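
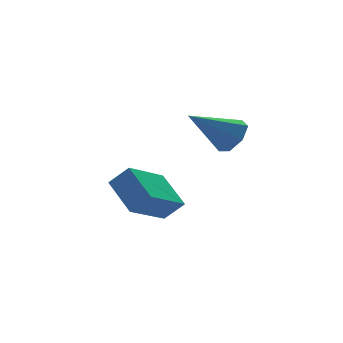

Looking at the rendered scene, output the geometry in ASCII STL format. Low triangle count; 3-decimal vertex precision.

solid 
facet normal -0.820 -0.350 0.453
outer loop
vertex 0.07 2.648 -2.579
vertex -0.493 3.051 -3.287
vertex 0.177 1.281 -3.441
endloop
endfacet
facet normal 0.568 -0.407 0.715
outer loop
vertex 1.793 1.969 -4.333
vertex 0.07 2.648 -2.579
vertex 0.177 1.281 -3.441
endloop
endfacet
facet normal -0.820 -0.350 0.453
outer loop
vertex 0.177 1.281 -3.441
vertex -0.493 3.051 -3.287
vertex -0.386 1.683 -4.149
endloop
endfacet
facet normal 0.066 -0.844 -0.532
outer loop
vertex -0.386 1.683 -4.149
vertex 1.793 1.969 -4.333
vertex 0.177 1.281 -3.441
endloop
endfacet
facet normal -0.065 0.844 0.532
outer loop
vertex 0.07 2.648 -2.579
vertex 1.123 3.739 -4.179
vertex -0.493 3.051 -3.287
endloop
endfacet
facet normal 0.568 -0.406 0.716
outer loop
vertex 1.686 3.337 -3.471
vertex 0.07 2.648 -2.579
vertex 1.793 1.969 -4.333
endloop
endfacet
facet normal -0.066 0.844 0.532
outer loop
vertex 1.686 3.337 -3.471
vertex 1.123 3.739 -4.179
vertex 0.07 2.648 -2.579
endloop
endfacet
facet normal -0.568 0.406 -0.716
outer loop
vertex -0.493 3.051 -3.287
vertex 1.123 3.739 -4.179
vertex -0.386 1.683 -4.149
endloop
endfacet
facet normal 0.066 -0.844 -0.533
outer loop
vertex 1.23 2.372 -5.041
vertex 1.793 1.969 -4.333
vertex -0.386 1.683 -4.149
endloop
endfacet
facet normal -0.568 0.407 -0.715
outer loop
vertex -0.386 1.683 -4.149
vertex 1.123 3.739 -4.179
vertex 1.23 2.372 -5.041
endloop
endfacet
facet normal 0.820 0.350 -0.453
outer loop
vertex 1.23 2.372 -5.041
vertex 1.686 3.337 -3.471
vertex 1.793 1.969 -4.333
endloop
endfacet
facet normal 0.820 0.350 -0.453
outer loop
vertex 1.123 3.739 -4.179
vertex 1.686 3.337 -3.471
vertex 1.23 2.372 -5.041
endloop
endfacet
facet normal 0.801 -0.154 -0.579
outer loop
vertex 2.661 -0.636 -0.098
vertex 2.353 -0.201 -0.64
vertex 2.807 0.006 -0.067
endloop
endfacet
facet normal 0.241 -0.101 0.965
outer loop
vertex 2.661 -0.636 -0.098
vertex 2.807 0.006 -0.067
vertex 0.887 0.081 0.42
endloop
endfacet
facet normal 0.801 -0.153 -0.579
outer loop
vertex 2.807 0.006 -0.067
vertex 2.353 -0.201 -0.64
vertex 2.611 0.493 -0.467
endloop
endfacet
facet normal 0.207 0.669 0.713
outer loop
vertex 2.807 0.006 -0.067
vertex 2.611 0.493 -0.467
vertex 0.887 0.081 0.42
endloop
endfacet
facet normal 0.801 -0.153 -0.579
outer loop
vertex 2.611 0.493 -0.467
vertex 2.353 -0.201 -0.64
vertex 2.221 0.457 -0.997
endloop
endfacet
facet normal -0.194 0.978 0.077
outer loop
vertex 2.611 0.493 -0.467
vertex 2.221 0.457 -0.997
vertex 0.887 0.081 0.42
endloop
endfacet
facet normal 0.800 -0.154 -0.580
outer loop
vertex 2.221 0.457 -0.997
vertex 2.353 -0.201 -0.64
vertex 1.929 -0.074 -1.258
endloop
endfacet
facet normal -0.660 0.591 -0.464
outer loop
vertex 2.221 0.457 -0.997
vertex 1.929 -0.074 -1.258
vertex 0.887 0.081 0.42
endloop
endfacet
facet normal 0.800 -0.153 -0.580
outer loop
vertex 1.929 -0.074 -1.258
vertex 2.353 -0.201 -0.64
vertex 1.957 -0.7 -1.054
endloop
endfacet
facet normal -0.840 -0.202 -0.503
outer loop
vertex 1.929 -0.074 -1.258
vertex 1.957 -0.7 -1.054
vertex 0.887 0.081 0.42
endloop
endfacet
facet normal 0.800 -0.155 -0.579
outer loop
vertex 1.957 -0.7 -1.054
vertex 2.353 -0.201 -0.64
vertex 2.282 -0.951 -0.538
endloop
endfacet
facet normal -0.600 -0.800 -0.011
outer loop
vertex 1.957 -0.7 -1.054
vertex 2.282 -0.951 -0.538
vertex 0.887 0.081 0.42
endloop
endfacet
facet normal 0.801 -0.155 -0.579
outer loop
vertex 2.282 -0.951 -0.538
vertex 2.353 -0.201 -0.64
vertex 2.661 -0.636 -0.098
endloop
endfacet
facet normal -0.118 -0.757 0.643
outer loop
vertex 2.282 -0.951 -0.538
vertex 2.661 -0.636 -0.098
vertex 0.887 0.081 0.42
endloop
endfacet

endsolid


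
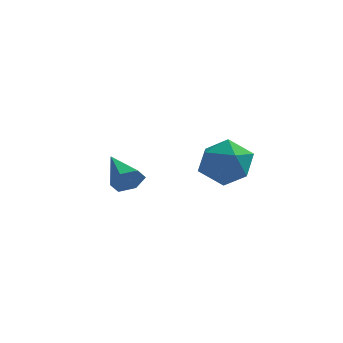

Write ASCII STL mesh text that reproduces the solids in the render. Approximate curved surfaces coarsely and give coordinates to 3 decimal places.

solid 
facet normal -0.423 0.906 -0.028
outer loop
vertex 0.727 1.015 2.336
vertex 0.389 0.885 3.233
vertex 1.258 1.287 3.097
endloop
endfacet
facet normal 0.166 0.886 -0.432
outer loop
vertex 0.727 1.015 2.336
vertex 1.258 1.287 3.097
vertex 1.678 0.843 2.348
endloop
endfacet
facet normal 0.080 0.375 -0.924
outer loop
vertex 0.727 1.015 2.336
vertex 1.678 0.843 2.348
vertex 1.069 0.167 2.021
endloop
endfacet
facet normal -0.562 0.079 -0.823
outer loop
vertex 0.727 1.015 2.336
vertex 1.069 0.167 2.021
vertex 0.271 0.193 2.568
endloop
endfacet
facet normal -0.872 0.408 -0.270
outer loop
vertex 0.727 1.015 2.336
vertex 0.271 0.193 2.568
vertex 0.389 0.885 3.233
endloop
endfacet
facet normal 0.713 0.701 -0.015
outer loop
vertex 1.678 0.843 2.348
vertex 1.258 1.287 3.097
vertex 1.929 0.607 3.252
endloop
endfacet
facet normal -0.239 0.732 0.639
outer loop
vertex 1.258 1.287 3.097
vertex 0.389 0.885 3.233
vertex 1.131 0.633 3.799
endloop
endfacet
facet normal -0.966 -0.074 0.249
outer loop
vertex 0.389 0.885 3.233
vertex 0.271 0.193 2.568
vertex 0.522 -0.043 3.472
endloop
endfacet
facet normal -0.464 -0.605 -0.647
outer loop
vertex 0.271 0.193 2.568
vertex 1.069 0.167 2.021
vertex 0.942 -0.487 2.723
endloop
endfacet
facet normal 0.574 -0.126 -0.809
outer loop
vertex 1.069 0.167 2.021
vertex 1.678 0.843 2.348
vertex 1.811 -0.085 2.587
endloop
endfacet
facet normal 0.562 -0.079 0.823
outer loop
vertex 1.473 -0.215 3.484
vertex 1.929 0.607 3.252
vertex 1.131 0.633 3.799
endloop
endfacet
facet normal -0.080 -0.375 0.924
outer loop
vertex 1.473 -0.215 3.484
vertex 1.131 0.633 3.799
vertex 0.522 -0.043 3.472
endloop
endfacet
facet normal -0.166 -0.886 0.432
outer loop
vertex 1.473 -0.215 3.484
vertex 0.522 -0.043 3.472
vertex 0.942 -0.487 2.723
endloop
endfacet
facet normal 0.423 -0.906 0.028
outer loop
vertex 1.473 -0.215 3.484
vertex 0.942 -0.487 2.723
vertex 1.811 -0.085 2.587
endloop
endfacet
facet normal 0.872 -0.408 0.270
outer loop
vertex 1.473 -0.215 3.484
vertex 1.811 -0.085 2.587
vertex 1.929 0.607 3.252
endloop
endfacet
facet normal 0.464 0.605 0.647
outer loop
vertex 1.131 0.633 3.799
vertex 1.929 0.607 3.252
vertex 1.258 1.287 3.097
endloop
endfacet
facet normal -0.574 0.126 0.809
outer loop
vertex 0.522 -0.043 3.472
vertex 1.131 0.633 3.799
vertex 0.389 0.885 3.233
endloop
endfacet
facet normal -0.713 -0.701 0.015
outer loop
vertex 0.942 -0.487 2.723
vertex 0.522 -0.043 3.472
vertex 0.271 0.193 2.568
endloop
endfacet
facet normal 0.239 -0.732 -0.639
outer loop
vertex 1.811 -0.085 2.587
vertex 0.942 -0.487 2.723
vertex 1.069 0.167 2.021
endloop
endfacet
facet normal 0.966 0.074 -0.249
outer loop
vertex 1.929 0.607 3.252
vertex 1.811 -0.085 2.587
vertex 1.678 0.843 2.348
endloop
endfacet
facet normal 0.536 -0.746 -0.395
outer loop
vertex -2.236 3.374 1.031
vertex -2.572 3.414 0.5
vertex -2.047 3.756 0.567
endloop
endfacet
facet normal 0.561 0.513 0.650
outer loop
vertex -2.236 3.374 1.031
vertex -2.047 3.756 0.567
vertex -3.388 4.546 1.1
endloop
endfacet
facet normal 0.536 -0.746 -0.395
outer loop
vertex -2.047 3.756 0.567
vertex -2.572 3.414 0.5
vertex -2.383 3.796 0.036
endloop
endfacet
facet normal 0.434 0.877 -0.208
outer loop
vertex -2.047 3.756 0.567
vertex -2.383 3.796 0.036
vertex -3.388 4.546 1.1
endloop
endfacet
facet normal 0.538 -0.745 -0.394
outer loop
vertex -2.383 3.796 0.036
vertex -2.572 3.414 0.5
vertex -2.908 3.453 -0.032
endloop
endfacet
facet normal -0.308 0.616 -0.725
outer loop
vertex -2.383 3.796 0.036
vertex -2.908 3.453 -0.032
vertex -3.388 4.546 1.1
endloop
endfacet
facet normal 0.539 -0.744 -0.395
outer loop
vertex -2.908 3.453 -0.032
vertex -2.572 3.414 0.5
vertex -3.096 3.071 0.432
endloop
endfacet
facet normal -0.924 -0.010 -0.382
outer loop
vertex -2.908 3.453 -0.032
vertex -3.096 3.071 0.432
vertex -3.388 4.546 1.1
endloop
endfacet
facet normal 0.539 -0.744 -0.395
outer loop
vertex -3.096 3.071 0.432
vertex -2.572 3.414 0.5
vertex -2.76 3.032 0.964
endloop
endfacet
facet normal -0.797 -0.373 0.476
outer loop
vertex -3.096 3.071 0.432
vertex -2.76 3.032 0.964
vertex -3.388 4.546 1.1
endloop
endfacet
facet normal 0.537 -0.745 -0.396
outer loop
vertex -2.76 3.032 0.964
vertex -2.572 3.414 0.5
vertex -2.236 3.374 1.031
endloop
endfacet
facet normal -0.054 -0.112 0.992
outer loop
vertex -2.76 3.032 0.964
vertex -2.236 3.374 1.031
vertex -3.388 4.546 1.1
endloop
endfacet

endsolid


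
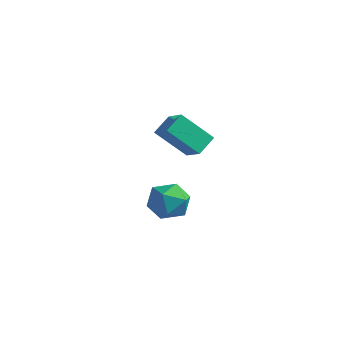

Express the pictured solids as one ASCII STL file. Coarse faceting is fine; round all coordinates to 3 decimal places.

solid 
facet normal -0.553 -0.453 0.700
outer loop
vertex 3.182 -3.341 3.432
vertex 3.152 -2.29 4.089
vertex 2.041 -2.964 2.775
endloop
endfacet
facet normal 0.025 -0.848 -0.530
outer loop
vertex 3.228 -1.99 1.271
vertex 3.182 -3.341 3.432
vertex 2.041 -2.964 2.775
endloop
endfacet
facet normal -0.552 -0.454 0.700
outer loop
vertex 2.041 -2.964 2.775
vertex 3.152 -2.29 4.089
vertex 2.01 -1.913 3.432
endloop
endfacet
facet normal -0.833 0.275 -0.479
outer loop
vertex 2.01 -1.913 3.432
vertex 3.228 -1.99 1.271
vertex 2.041 -2.964 2.775
endloop
endfacet
facet normal 0.833 -0.276 0.479
outer loop
vertex 3.182 -3.341 3.432
vertex 4.339 -1.316 2.585
vertex 3.152 -2.29 4.089
endloop
endfacet
facet normal 0.025 -0.848 -0.530
outer loop
vertex 4.37 -2.367 1.928
vertex 3.182 -3.341 3.432
vertex 3.228 -1.99 1.271
endloop
endfacet
facet normal 0.833 -0.275 0.480
outer loop
vertex 4.37 -2.367 1.928
vertex 4.339 -1.316 2.585
vertex 3.182 -3.341 3.432
endloop
endfacet
facet normal -0.025 0.848 0.530
outer loop
vertex 3.152 -2.29 4.089
vertex 4.339 -1.316 2.585
vertex 2.01 -1.913 3.432
endloop
endfacet
facet normal -0.833 0.276 -0.479
outer loop
vertex 3.198 -0.939 1.928
vertex 3.228 -1.99 1.271
vertex 2.01 -1.913 3.432
endloop
endfacet
facet normal -0.025 0.848 0.530
outer loop
vertex 2.01 -1.913 3.432
vertex 4.339 -1.316 2.585
vertex 3.198 -0.939 1.928
endloop
endfacet
facet normal 0.552 0.453 -0.700
outer loop
vertex 3.198 -0.939 1.928
vertex 4.37 -2.367 1.928
vertex 3.228 -1.99 1.271
endloop
endfacet
facet normal 0.553 0.453 -0.699
outer loop
vertex 4.339 -1.316 2.585
vertex 4.37 -2.367 1.928
vertex 3.198 -0.939 1.928
endloop
endfacet
facet normal -0.194 0.958 -0.210
outer loop
vertex 1.138 -0.536 -3.761
vertex 0.661 -0.386 -2.637
vertex 1.86 -0.185 -2.829
endloop
endfacet
facet normal 0.380 0.730 -0.569
outer loop
vertex 1.138 -0.536 -3.761
vertex 1.86 -0.185 -2.829
vertex 2.261 -1.023 -3.636
endloop
endfacet
facet normal 0.183 0.172 -0.968
outer loop
vertex 1.138 -0.536 -3.761
vertex 2.261 -1.023 -3.636
vertex 1.31 -1.74 -3.943
endloop
endfacet
facet normal -0.513 0.056 -0.857
outer loop
vertex 1.138 -0.536 -3.761
vertex 1.31 -1.74 -3.943
vertex 0.322 -1.347 -3.326
endloop
endfacet
facet normal -0.745 0.542 -0.389
outer loop
vertex 1.138 -0.536 -3.761
vertex 0.322 -1.347 -3.326
vertex 0.661 -0.386 -2.637
endloop
endfacet
facet normal 0.860 0.501 -0.093
outer loop
vertex 2.261 -1.023 -3.636
vertex 1.86 -0.185 -2.829
vertex 2.478 -1.173 -2.434
endloop
endfacet
facet normal -0.068 0.871 0.487
outer loop
vertex 1.86 -0.185 -2.829
vertex 0.661 -0.386 -2.637
vertex 1.49 -0.78 -1.817
endloop
endfacet
facet normal -0.960 0.197 0.198
outer loop
vertex 0.661 -0.386 -2.637
vertex 0.322 -1.347 -3.326
vertex 0.539 -1.497 -2.124
endloop
endfacet
facet normal -0.584 -0.589 -0.559
outer loop
vertex 0.322 -1.347 -3.326
vertex 1.31 -1.74 -3.943
vertex 0.94 -2.335 -2.931
endloop
endfacet
facet normal 0.541 -0.401 -0.739
outer loop
vertex 1.31 -1.74 -3.943
vertex 2.261 -1.023 -3.636
vertex 2.139 -2.134 -3.123
endloop
endfacet
facet normal 0.513 -0.056 0.857
outer loop
vertex 1.662 -1.984 -1.999
vertex 2.478 -1.173 -2.434
vertex 1.49 -0.78 -1.817
endloop
endfacet
facet normal -0.183 -0.172 0.968
outer loop
vertex 1.662 -1.984 -1.999
vertex 1.49 -0.78 -1.817
vertex 0.539 -1.497 -2.124
endloop
endfacet
facet normal -0.380 -0.730 0.569
outer loop
vertex 1.662 -1.984 -1.999
vertex 0.539 -1.497 -2.124
vertex 0.94 -2.335 -2.931
endloop
endfacet
facet normal 0.194 -0.958 0.210
outer loop
vertex 1.662 -1.984 -1.999
vertex 0.94 -2.335 -2.931
vertex 2.139 -2.134 -3.123
endloop
endfacet
facet normal 0.745 -0.542 0.389
outer loop
vertex 1.662 -1.984 -1.999
vertex 2.139 -2.134 -3.123
vertex 2.478 -1.173 -2.434
endloop
endfacet
facet normal 0.584 0.589 0.559
outer loop
vertex 1.49 -0.78 -1.817
vertex 2.478 -1.173 -2.434
vertex 1.86 -0.185 -2.829
endloop
endfacet
facet normal -0.541 0.401 0.739
outer loop
vertex 0.539 -1.497 -2.124
vertex 1.49 -0.78 -1.817
vertex 0.661 -0.386 -2.637
endloop
endfacet
facet normal -0.860 -0.501 0.093
outer loop
vertex 0.94 -2.335 -2.931
vertex 0.539 -1.497 -2.124
vertex 0.322 -1.347 -3.326
endloop
endfacet
facet normal 0.068 -0.871 -0.487
outer loop
vertex 2.139 -2.134 -3.123
vertex 0.94 -2.335 -2.931
vertex 1.31 -1.74 -3.943
endloop
endfacet
facet normal 0.960 -0.197 -0.198
outer loop
vertex 2.478 -1.173 -2.434
vertex 2.139 -2.134 -3.123
vertex 2.261 -1.023 -3.636
endloop
endfacet

endsolid


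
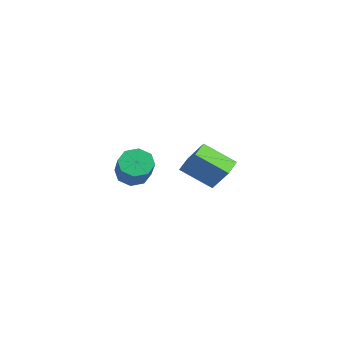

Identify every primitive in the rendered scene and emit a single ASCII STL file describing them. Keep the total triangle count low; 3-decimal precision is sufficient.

solid 
facet normal -0.775 0.209 -0.596
outer loop
vertex 2.147 -1.72 -0.175
vertex 1.833 -1.513 0.306
vertex 2.213 -1.264 -0.101
endloop
endfacet
facet normal 0.616 0.038 -0.787
outer loop
vertex 2.147 -1.72 -0.175
vertex 2.213 -1.264 -0.101
vertex 3.301 -2.033 0.714
endloop
endfacet
facet normal 0.616 0.037 -0.787
outer loop
vertex 3.301 -2.033 0.714
vertex 2.213 -1.264 -0.101
vertex 3.368 -1.577 0.788
endloop
endfacet
facet normal 0.774 -0.211 0.597
outer loop
vertex 3.301 -2.033 0.714
vertex 3.368 -1.577 0.788
vertex 2.987 -1.827 1.194
endloop
endfacet
facet normal -0.775 0.211 -0.595
outer loop
vertex 2.213 -1.264 -0.101
vertex 1.833 -1.513 0.306
vertex 2.057 -0.954 0.212
endloop
endfacet
facet normal 0.536 0.718 -0.444
outer loop
vertex 2.213 -1.264 -0.101
vertex 2.057 -0.954 0.212
vertex 3.368 -1.577 0.788
endloop
endfacet
facet normal 0.536 0.718 -0.444
outer loop
vertex 3.368 -1.577 0.788
vertex 2.057 -0.954 0.212
vertex 3.211 -1.267 1.1
endloop
endfacet
facet normal 0.774 -0.209 0.598
outer loop
vertex 3.368 -1.577 0.788
vertex 3.211 -1.267 1.1
vertex 2.987 -1.827 1.194
endloop
endfacet
facet normal -0.774 0.210 -0.597
outer loop
vertex 2.057 -0.954 0.212
vertex 1.833 -1.513 0.306
vertex 1.769 -0.972 0.579
endloop
endfacet
facet normal 0.142 0.977 0.160
outer loop
vertex 2.057 -0.954 0.212
vertex 1.769 -0.972 0.579
vertex 3.211 -1.267 1.1
endloop
endfacet
facet normal 0.142 0.977 0.159
outer loop
vertex 3.211 -1.267 1.1
vertex 1.769 -0.972 0.579
vertex 2.924 -1.285 1.468
endloop
endfacet
facet normal 0.776 -0.210 0.595
outer loop
vertex 3.211 -1.267 1.1
vertex 2.924 -1.285 1.468
vertex 2.987 -1.827 1.194
endloop
endfacet
facet normal -0.775 0.209 -0.597
outer loop
vertex 1.769 -0.972 0.579
vertex 1.833 -1.513 0.306
vertex 1.519 -1.307 0.786
endloop
endfacet
facet normal -0.335 0.663 0.669
outer loop
vertex 1.769 -0.972 0.579
vertex 1.519 -1.307 0.786
vertex 2.924 -1.285 1.468
endloop
endfacet
facet normal -0.335 0.664 0.669
outer loop
vertex 2.924 -1.285 1.468
vertex 1.519 -1.307 0.786
vertex 2.673 -1.62 1.675
endloop
endfacet
facet normal 0.774 -0.212 0.596
outer loop
vertex 2.924 -1.285 1.468
vertex 2.673 -1.62 1.675
vertex 2.987 -1.827 1.194
endloop
endfacet
facet normal -0.774 0.211 -0.597
outer loop
vertex 1.519 -1.307 0.786
vertex 1.833 -1.513 0.306
vertex 1.452 -1.763 0.712
endloop
endfacet
facet normal -0.616 -0.037 0.787
outer loop
vertex 1.519 -1.307 0.786
vertex 1.452 -1.763 0.712
vertex 2.673 -1.62 1.675
endloop
endfacet
facet normal -0.616 -0.039 0.787
outer loop
vertex 2.673 -1.62 1.675
vertex 1.452 -1.763 0.712
vertex 2.607 -2.076 1.601
endloop
endfacet
facet normal 0.775 -0.209 0.596
outer loop
vertex 2.673 -1.62 1.675
vertex 2.607 -2.076 1.601
vertex 2.987 -1.827 1.194
endloop
endfacet
facet normal -0.774 0.209 -0.598
outer loop
vertex 1.452 -1.763 0.712
vertex 1.833 -1.513 0.306
vertex 1.609 -2.073 0.4
endloop
endfacet
facet normal -0.536 -0.718 0.444
outer loop
vertex 1.452 -1.763 0.712
vertex 1.609 -2.073 0.4
vertex 2.607 -2.076 1.601
endloop
endfacet
facet normal -0.536 -0.718 0.444
outer loop
vertex 2.607 -2.076 1.601
vertex 1.609 -2.073 0.4
vertex 2.763 -2.386 1.288
endloop
endfacet
facet normal 0.775 -0.211 0.595
outer loop
vertex 2.607 -2.076 1.601
vertex 2.763 -2.386 1.288
vertex 2.987 -1.827 1.194
endloop
endfacet
facet normal -0.776 0.210 -0.595
outer loop
vertex 1.609 -2.073 0.4
vertex 1.833 -1.513 0.306
vertex 1.896 -2.055 0.032
endloop
endfacet
facet normal -0.143 -0.977 -0.159
outer loop
vertex 1.609 -2.073 0.4
vertex 1.896 -2.055 0.032
vertex 2.763 -2.386 1.288
endloop
endfacet
facet normal -0.142 -0.977 -0.159
outer loop
vertex 2.763 -2.386 1.288
vertex 1.896 -2.055 0.032
vertex 3.051 -2.368 0.921
endloop
endfacet
facet normal 0.774 -0.210 0.597
outer loop
vertex 2.763 -2.386 1.288
vertex 3.051 -2.368 0.921
vertex 2.987 -1.827 1.194
endloop
endfacet
facet normal -0.774 0.212 -0.596
outer loop
vertex 1.896 -2.055 0.032
vertex 1.833 -1.513 0.306
vertex 2.147 -1.72 -0.175
endloop
endfacet
facet normal 0.335 -0.664 -0.669
outer loop
vertex 1.896 -2.055 0.032
vertex 2.147 -1.72 -0.175
vertex 3.051 -2.368 0.921
endloop
endfacet
facet normal 0.335 -0.664 -0.669
outer loop
vertex 3.051 -2.368 0.921
vertex 2.147 -1.72 -0.175
vertex 3.301 -2.033 0.714
endloop
endfacet
facet normal 0.775 -0.209 0.597
outer loop
vertex 3.051 -2.368 0.921
vertex 3.301 -2.033 0.714
vertex 2.987 -1.827 1.194
endloop
endfacet
facet normal -0.698 0.659 0.280
outer loop
vertex -1.882 1.96 -0.865
vertex -1.208 2.285 0.048
vertex -1.259 2.968 -1.684
endloop
endfacet
facet normal -0.571 -0.275 -0.773
outer loop
vertex -0.652 2.395 -1.928
vertex -1.882 1.96 -0.865
vertex -1.259 2.968 -1.684
endloop
endfacet
facet normal -0.698 0.659 0.280
outer loop
vertex -1.259 2.968 -1.684
vertex -1.208 2.285 0.048
vertex -0.586 3.293 -0.771
endloop
endfacet
facet normal 0.433 0.700 -0.568
outer loop
vertex -0.586 3.293 -0.771
vertex -0.652 2.395 -1.928
vertex -1.259 2.968 -1.684
endloop
endfacet
facet normal -0.432 -0.700 0.568
outer loop
vertex -1.882 1.96 -0.865
vertex -0.601 1.712 -0.196
vertex -1.208 2.285 0.048
endloop
endfacet
facet normal -0.571 -0.276 -0.773
outer loop
vertex -1.274 1.387 -1.109
vertex -1.882 1.96 -0.865
vertex -0.652 2.395 -1.928
endloop
endfacet
facet normal -0.432 -0.700 0.568
outer loop
vertex -1.274 1.387 -1.109
vertex -0.601 1.712 -0.196
vertex -1.882 1.96 -0.865
endloop
endfacet
facet normal 0.571 0.276 0.773
outer loop
vertex -1.208 2.285 0.048
vertex -0.601 1.712 -0.196
vertex -0.586 3.293 -0.771
endloop
endfacet
facet normal 0.432 0.700 -0.568
outer loop
vertex 0.022 2.72 -1.015
vertex -0.652 2.395 -1.928
vertex -0.586 3.293 -0.771
endloop
endfacet
facet normal 0.570 0.276 0.774
outer loop
vertex -0.586 3.293 -0.771
vertex -0.601 1.712 -0.196
vertex 0.022 2.72 -1.015
endloop
endfacet
facet normal 0.698 -0.659 -0.281
outer loop
vertex 0.022 2.72 -1.015
vertex -1.274 1.387 -1.109
vertex -0.652 2.395 -1.928
endloop
endfacet
facet normal 0.698 -0.659 -0.280
outer loop
vertex -0.601 1.712 -0.196
vertex -1.274 1.387 -1.109
vertex 0.022 2.72 -1.015
endloop
endfacet

endsolid


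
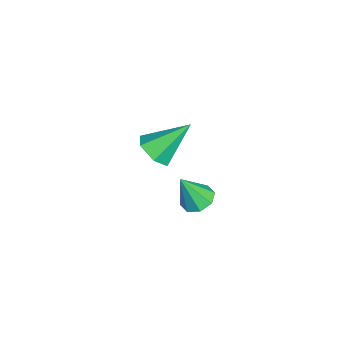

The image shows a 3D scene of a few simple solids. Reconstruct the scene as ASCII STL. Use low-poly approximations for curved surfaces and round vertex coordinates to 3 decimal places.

solid 
facet normal 0.186 -0.722 -0.666
outer loop
vertex -0.32 0.437 -1.319
vertex -1.23 0.418 -1.553
vertex -0.64 0.99 -2.008
endloop
endfacet
facet normal 0.795 0.597 0.110
outer loop
vertex -0.32 0.437 -1.319
vertex -0.64 0.99 -2.008
vertex -1.63 1.962 -0.127
endloop
endfacet
facet normal 0.186 -0.722 -0.666
outer loop
vertex -0.64 0.99 -2.008
vertex -1.23 0.418 -1.553
vertex -1.55 0.971 -2.242
endloop
endfacet
facet normal 0.089 0.903 -0.420
outer loop
vertex -0.64 0.99 -2.008
vertex -1.55 0.971 -2.242
vertex -1.63 1.962 -0.127
endloop
endfacet
facet normal 0.187 -0.722 -0.666
outer loop
vertex -1.55 0.971 -2.242
vertex -1.23 0.418 -1.553
vertex -2.14 0.398 -1.787
endloop
endfacet
facet normal -0.773 0.563 -0.293
outer loop
vertex -1.55 0.971 -2.242
vertex -2.14 0.398 -1.787
vertex -1.63 1.962 -0.127
endloop
endfacet
facet normal 0.187 -0.722 -0.666
outer loop
vertex -2.14 0.398 -1.787
vertex -1.23 0.418 -1.553
vertex -1.821 -0.155 -1.098
endloop
endfacet
facet normal -0.928 -0.083 0.363
outer loop
vertex -2.14 0.398 -1.787
vertex -1.821 -0.155 -1.098
vertex -1.63 1.962 -0.127
endloop
endfacet
facet normal 0.186 -0.722 -0.667
outer loop
vertex -1.821 -0.155 -1.098
vertex -1.23 0.418 -1.553
vertex -0.911 -0.136 -0.864
endloop
endfacet
facet normal -0.222 -0.390 0.894
outer loop
vertex -1.821 -0.155 -1.098
vertex -0.911 -0.136 -0.864
vertex -1.63 1.962 -0.127
endloop
endfacet
facet normal 0.186 -0.722 -0.667
outer loop
vertex -0.911 -0.136 -0.864
vertex -1.23 0.418 -1.553
vertex -0.32 0.437 -1.319
endloop
endfacet
facet normal 0.639 -0.050 0.767
outer loop
vertex -0.911 -0.136 -0.864
vertex -0.32 0.437 -1.319
vertex -1.63 1.962 -0.127
endloop
endfacet
facet normal -0.117 0.414 -0.903
outer loop
vertex 4.429 1.782 0.124
vertex 3.854 2.187 0.384
vertex 4.596 2.289 0.335
endloop
endfacet
facet normal 0.920 -0.364 0.147
outer loop
vertex 4.429 1.782 0.124
vertex 4.596 2.289 0.335
vertex 4.046 1.513 1.856
endloop
endfacet
facet normal -0.117 0.414 -0.903
outer loop
vertex 4.596 2.289 0.335
vertex 3.854 2.187 0.384
vertex 4.328 2.737 0.575
endloop
endfacet
facet normal 0.853 0.271 0.447
outer loop
vertex 4.596 2.289 0.335
vertex 4.328 2.737 0.575
vertex 4.046 1.513 1.856
endloop
endfacet
facet normal -0.117 0.414 -0.903
outer loop
vertex 4.328 2.737 0.575
vertex 3.854 2.187 0.384
vertex 3.783 2.862 0.703
endloop
endfacet
facet normal 0.312 0.652 0.691
outer loop
vertex 4.328 2.737 0.575
vertex 3.783 2.862 0.703
vertex 4.046 1.513 1.856
endloop
endfacet
facet normal -0.117 0.414 -0.903
outer loop
vertex 3.783 2.862 0.703
vertex 3.854 2.187 0.384
vertex 3.279 2.593 0.645
endloop
endfacet
facet normal -0.382 0.556 0.738
outer loop
vertex 3.783 2.862 0.703
vertex 3.279 2.593 0.645
vertex 4.046 1.513 1.856
endloop
endfacet
facet normal -0.118 0.414 -0.903
outer loop
vertex 3.279 2.593 0.645
vertex 3.854 2.187 0.384
vertex 3.113 2.085 0.434
endloop
endfacet
facet normal -0.828 0.039 0.559
outer loop
vertex 3.279 2.593 0.645
vertex 3.113 2.085 0.434
vertex 4.046 1.513 1.856
endloop
endfacet
facet normal -0.118 0.414 -0.903
outer loop
vertex 3.113 2.085 0.434
vertex 3.854 2.187 0.384
vertex 3.381 1.638 0.194
endloop
endfacet
facet normal -0.760 -0.595 0.260
outer loop
vertex 3.113 2.085 0.434
vertex 3.381 1.638 0.194
vertex 4.046 1.513 1.856
endloop
endfacet
facet normal -0.118 0.414 -0.903
outer loop
vertex 3.381 1.638 0.194
vertex 3.854 2.187 0.384
vertex 3.926 1.512 0.065
endloop
endfacet
facet normal -0.222 -0.975 0.015
outer loop
vertex 3.381 1.638 0.194
vertex 3.926 1.512 0.065
vertex 4.046 1.513 1.856
endloop
endfacet
facet normal -0.116 0.414 -0.903
outer loop
vertex 3.926 1.512 0.065
vertex 3.854 2.187 0.384
vertex 4.429 1.782 0.124
endloop
endfacet
facet normal 0.476 -0.879 -0.031
outer loop
vertex 3.926 1.512 0.065
vertex 4.429 1.782 0.124
vertex 4.046 1.513 1.856
endloop
endfacet

endsolid


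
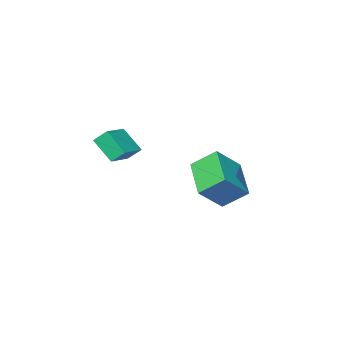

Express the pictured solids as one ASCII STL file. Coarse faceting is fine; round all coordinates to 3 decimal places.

solid 
facet normal -0.462 0.567 0.683
outer loop
vertex 2.956 2.323 4.232
vertex 4.14 2.954 4.509
vertex 2.686 3.245 3.284
endloop
endfacet
facet normal -0.864 -0.461 -0.202
outer loop
vertex 3.06 2.786 2.731
vertex 2.956 2.323 4.232
vertex 2.686 3.245 3.284
endloop
endfacet
facet normal -0.462 0.567 0.683
outer loop
vertex 2.686 3.245 3.284
vertex 4.14 2.954 4.509
vertex 3.87 3.876 3.561
endloop
endfacet
facet normal -0.200 0.683 -0.702
outer loop
vertex 3.87 3.876 3.561
vertex 3.06 2.786 2.731
vertex 2.686 3.245 3.284
endloop
endfacet
facet normal 0.200 -0.683 0.702
outer loop
vertex 2.956 2.323 4.232
vertex 4.514 2.495 3.956
vertex 4.14 2.954 4.509
endloop
endfacet
facet normal -0.864 -0.461 -0.202
outer loop
vertex 3.33 1.864 3.679
vertex 2.956 2.323 4.232
vertex 3.06 2.786 2.731
endloop
endfacet
facet normal 0.200 -0.683 0.702
outer loop
vertex 3.33 1.864 3.679
vertex 4.514 2.495 3.956
vertex 2.956 2.323 4.232
endloop
endfacet
facet normal 0.864 0.461 0.202
outer loop
vertex 4.14 2.954 4.509
vertex 4.514 2.495 3.956
vertex 3.87 3.876 3.561
endloop
endfacet
facet normal -0.200 0.683 -0.702
outer loop
vertex 4.244 3.417 3.008
vertex 3.06 2.786 2.731
vertex 3.87 3.876 3.561
endloop
endfacet
facet normal 0.864 0.461 0.202
outer loop
vertex 3.87 3.876 3.561
vertex 4.514 2.495 3.956
vertex 4.244 3.417 3.008
endloop
endfacet
facet normal 0.462 -0.567 -0.683
outer loop
vertex 4.244 3.417 3.008
vertex 3.33 1.864 3.679
vertex 3.06 2.786 2.731
endloop
endfacet
facet normal 0.462 -0.567 -0.683
outer loop
vertex 4.514 2.495 3.956
vertex 3.33 1.864 3.679
vertex 4.244 3.417 3.008
endloop
endfacet
facet normal -0.759 -0.015 -0.651
outer loop
vertex -1.627 2.262 0.43
vertex -2.393 3.096 1.303
vertex -0.852 3.96 -0.511
endloop
endfacet
facet normal 0.535 -0.583 -0.611
outer loop
vertex 0.393 3.984 0.557
vertex -1.627 2.262 0.43
vertex -0.852 3.96 -0.511
endloop
endfacet
facet normal -0.759 -0.014 -0.651
outer loop
vertex -0.852 3.96 -0.511
vertex -2.393 3.096 1.303
vertex -1.618 4.794 0.363
endloop
endfacet
facet normal 0.371 0.812 -0.450
outer loop
vertex -1.618 4.794 0.363
vertex 0.393 3.984 0.557
vertex -0.852 3.96 -0.511
endloop
endfacet
facet normal -0.371 -0.812 0.451
outer loop
vertex -1.627 2.262 0.43
vertex -1.148 3.12 2.371
vertex -2.393 3.096 1.303
endloop
endfacet
facet normal 0.535 -0.583 -0.611
outer loop
vertex -0.382 2.286 1.497
vertex -1.627 2.262 0.43
vertex 0.393 3.984 0.557
endloop
endfacet
facet normal -0.370 -0.812 0.450
outer loop
vertex -0.382 2.286 1.497
vertex -1.148 3.12 2.371
vertex -1.627 2.262 0.43
endloop
endfacet
facet normal -0.536 0.583 0.611
outer loop
vertex -2.393 3.096 1.303
vertex -1.148 3.12 2.371
vertex -1.618 4.794 0.363
endloop
endfacet
facet normal 0.371 0.812 -0.451
outer loop
vertex -0.373 4.818 1.43
vertex 0.393 3.984 0.557
vertex -1.618 4.794 0.363
endloop
endfacet
facet normal -0.535 0.583 0.611
outer loop
vertex -1.618 4.794 0.363
vertex -1.148 3.12 2.371
vertex -0.373 4.818 1.43
endloop
endfacet
facet normal 0.758 0.015 0.652
outer loop
vertex -0.373 4.818 1.43
vertex -0.382 2.286 1.497
vertex 0.393 3.984 0.557
endloop
endfacet
facet normal 0.759 0.015 0.651
outer loop
vertex -1.148 3.12 2.371
vertex -0.382 2.286 1.497
vertex -0.373 4.818 1.43
endloop
endfacet

endsolid


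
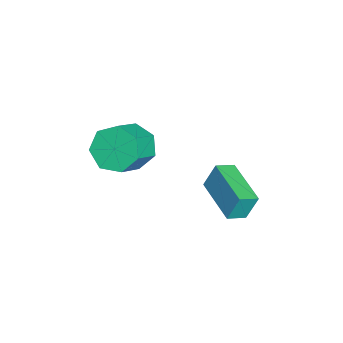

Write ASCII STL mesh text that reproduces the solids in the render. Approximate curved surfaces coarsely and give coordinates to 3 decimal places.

solid 
facet normal -0.758 0.319 -0.569
outer loop
vertex 0.863 0.302 -0.275
vertex 0.191 -0.045 0.425
vertex 0.63 0.884 0.362
endloop
endfacet
facet normal 0.599 0.688 -0.410
outer loop
vertex 0.863 0.302 -0.275
vertex 0.63 0.884 0.362
vertex 2.021 -0.187 0.596
endloop
endfacet
facet normal 0.599 0.688 -0.410
outer loop
vertex 2.021 -0.187 0.596
vertex 0.63 0.884 0.362
vertex 1.789 0.395 1.233
endloop
endfacet
facet normal 0.758 -0.320 0.569
outer loop
vertex 2.021 -0.187 0.596
vertex 1.789 0.395 1.233
vertex 1.349 -0.535 1.295
endloop
endfacet
facet normal -0.757 0.319 -0.570
outer loop
vertex 0.63 0.884 0.362
vertex 0.191 -0.045 0.425
vertex 0.066 0.767 1.046
endloop
endfacet
facet normal 0.170 0.938 0.301
outer loop
vertex 0.63 0.884 0.362
vertex 0.066 0.767 1.046
vertex 1.789 0.395 1.233
endloop
endfacet
facet normal 0.170 0.938 0.302
outer loop
vertex 1.789 0.395 1.233
vertex 0.066 0.767 1.046
vertex 1.225 0.277 1.917
endloop
endfacet
facet normal 0.757 -0.320 0.569
outer loop
vertex 1.789 0.395 1.233
vertex 1.225 0.277 1.917
vertex 1.349 -0.535 1.295
endloop
endfacet
facet normal -0.757 0.319 -0.570
outer loop
vertex 0.066 0.767 1.046
vertex 0.191 -0.045 0.425
vertex -0.404 0.037 1.262
endloop
endfacet
facet normal -0.387 0.482 0.786
outer loop
vertex 0.066 0.767 1.046
vertex -0.404 0.037 1.262
vertex 1.225 0.277 1.917
endloop
endfacet
facet normal -0.387 0.482 0.786
outer loop
vertex 1.225 0.277 1.917
vertex -0.404 0.037 1.262
vertex 0.755 -0.452 2.133
endloop
endfacet
facet normal 0.758 -0.320 0.569
outer loop
vertex 1.225 0.277 1.917
vertex 0.755 -0.452 2.133
vertex 1.349 -0.535 1.295
endloop
endfacet
facet normal -0.757 0.320 -0.570
outer loop
vertex -0.404 0.037 1.262
vertex 0.191 -0.045 0.425
vertex -0.426 -0.754 0.847
endloop
endfacet
facet normal -0.652 -0.338 0.678
outer loop
vertex -0.404 0.037 1.262
vertex -0.426 -0.754 0.847
vertex 0.755 -0.452 2.133
endloop
endfacet
facet normal -0.652 -0.338 0.678
outer loop
vertex 0.755 -0.452 2.133
vertex -0.426 -0.754 0.847
vertex 0.733 -1.243 1.718
endloop
endfacet
facet normal 0.758 -0.320 0.569
outer loop
vertex 0.755 -0.452 2.133
vertex 0.733 -1.243 1.718
vertex 1.349 -0.535 1.295
endloop
endfacet
facet normal -0.757 0.320 -0.569
outer loop
vertex -0.426 -0.754 0.847
vertex 0.191 -0.045 0.425
vertex 0.016 -1.012 0.114
endloop
endfacet
facet normal -0.426 -0.903 0.061
outer loop
vertex -0.426 -0.754 0.847
vertex 0.016 -1.012 0.114
vertex 0.733 -1.243 1.718
endloop
endfacet
facet normal -0.426 -0.903 0.061
outer loop
vertex 0.733 -1.243 1.718
vertex 0.016 -1.012 0.114
vertex 1.175 -1.501 0.985
endloop
endfacet
facet normal 0.758 -0.319 0.569
outer loop
vertex 0.733 -1.243 1.718
vertex 1.175 -1.501 0.985
vertex 1.349 -0.535 1.295
endloop
endfacet
facet normal -0.758 0.320 -0.569
outer loop
vertex 0.016 -1.012 0.114
vertex 0.191 -0.045 0.425
vertex 0.589 -0.542 -0.385
endloop
endfacet
facet normal 0.121 -0.788 -0.603
outer loop
vertex 0.016 -1.012 0.114
vertex 0.589 -0.542 -0.385
vertex 1.175 -1.501 0.985
endloop
endfacet
facet normal 0.121 -0.788 -0.603
outer loop
vertex 1.175 -1.501 0.985
vertex 0.589 -0.542 -0.385
vertex 1.748 -1.031 0.486
endloop
endfacet
facet normal 0.758 -0.319 0.569
outer loop
vertex 1.175 -1.501 0.985
vertex 1.748 -1.031 0.486
vertex 1.349 -0.535 1.295
endloop
endfacet
facet normal -0.758 0.320 -0.569
outer loop
vertex 0.589 -0.542 -0.385
vertex 0.191 -0.045 0.425
vertex 0.863 0.302 -0.275
endloop
endfacet
facet normal 0.577 -0.081 -0.813
outer loop
vertex 0.589 -0.542 -0.385
vertex 0.863 0.302 -0.275
vertex 1.748 -1.031 0.486
endloop
endfacet
facet normal 0.577 -0.081 -0.813
outer loop
vertex 1.748 -1.031 0.486
vertex 0.863 0.302 -0.275
vertex 2.021 -0.187 0.596
endloop
endfacet
facet normal 0.758 -0.319 0.569
outer loop
vertex 1.748 -1.031 0.486
vertex 2.021 -0.187 0.596
vertex 1.349 -0.535 1.295
endloop
endfacet
facet normal -0.856 -0.503 0.118
outer loop
vertex -0.84 3.014 -1.443
vertex -1.288 3.701 -1.762
vertex -0.73 2.563 -2.571
endloop
endfacet
facet normal 0.509 -0.781 0.362
outer loop
vertex 1.068 3.619 -2.818
vertex -0.84 3.014 -1.443
vertex -0.73 2.563 -2.571
endloop
endfacet
facet normal -0.856 -0.503 0.118
outer loop
vertex -0.73 2.563 -2.571
vertex -1.288 3.701 -1.762
vertex -1.178 3.25 -2.89
endloop
endfacet
facet normal 0.090 -0.370 -0.925
outer loop
vertex -1.178 3.25 -2.89
vertex 1.068 3.619 -2.818
vertex -0.73 2.563 -2.571
endloop
endfacet
facet normal -0.090 0.370 0.925
outer loop
vertex -0.84 3.014 -1.443
vertex 0.51 4.757 -2.009
vertex -1.288 3.701 -1.762
endloop
endfacet
facet normal 0.509 -0.781 0.362
outer loop
vertex 0.958 4.07 -1.69
vertex -0.84 3.014 -1.443
vertex 1.068 3.619 -2.818
endloop
endfacet
facet normal -0.090 0.370 0.925
outer loop
vertex 0.958 4.07 -1.69
vertex 0.51 4.757 -2.009
vertex -0.84 3.014 -1.443
endloop
endfacet
facet normal -0.509 0.781 -0.362
outer loop
vertex -1.288 3.701 -1.762
vertex 0.51 4.757 -2.009
vertex -1.178 3.25 -2.89
endloop
endfacet
facet normal 0.090 -0.370 -0.925
outer loop
vertex 0.62 4.306 -3.137
vertex 1.068 3.619 -2.818
vertex -1.178 3.25 -2.89
endloop
endfacet
facet normal -0.509 0.781 -0.362
outer loop
vertex -1.178 3.25 -2.89
vertex 0.51 4.757 -2.009
vertex 0.62 4.306 -3.137
endloop
endfacet
facet normal 0.856 0.503 -0.118
outer loop
vertex 0.62 4.306 -3.137
vertex 0.958 4.07 -1.69
vertex 1.068 3.619 -2.818
endloop
endfacet
facet normal 0.856 0.503 -0.118
outer loop
vertex 0.51 4.757 -2.009
vertex 0.958 4.07 -1.69
vertex 0.62 4.306 -3.137
endloop
endfacet

endsolid


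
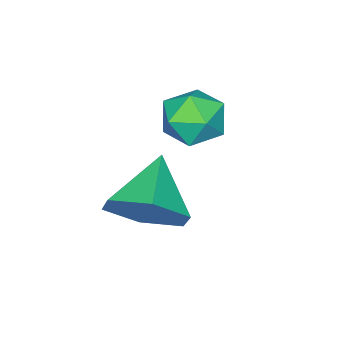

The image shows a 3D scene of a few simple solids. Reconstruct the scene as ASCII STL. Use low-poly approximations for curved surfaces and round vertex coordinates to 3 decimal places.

solid 
facet normal 0.776 0.341 -0.530
outer loop
vertex 1.465 -1.73 -2.793
vertex 1.095 -2.216 -3.647
vertex 0.805 -1.229 -3.437
endloop
endfacet
facet normal -0.343 0.538 0.770
outer loop
vertex 1.465 -1.73 -2.793
vertex 0.805 -1.229 -3.437
vertex -0.155 -2.764 -2.793
endloop
endfacet
facet normal 0.776 0.341 -0.530
outer loop
vertex 0.805 -1.229 -3.437
vertex 1.095 -2.216 -3.647
vertex 0.435 -1.714 -4.291
endloop
endfacet
facet normal -0.837 0.545 0.053
outer loop
vertex 0.805 -1.229 -3.437
vertex 0.435 -1.714 -4.291
vertex -0.155 -2.764 -2.793
endloop
endfacet
facet normal 0.776 0.340 -0.531
outer loop
vertex 0.435 -1.714 -4.291
vertex 1.095 -2.216 -3.647
vertex 0.724 -2.701 -4.501
endloop
endfacet
facet normal -0.875 -0.159 -0.456
outer loop
vertex 0.435 -1.714 -4.291
vertex 0.724 -2.701 -4.501
vertex -0.155 -2.764 -2.793
endloop
endfacet
facet normal 0.776 0.341 -0.531
outer loop
vertex 0.724 -2.701 -4.501
vertex 1.095 -2.216 -3.647
vertex 1.385 -3.203 -3.857
endloop
endfacet
facet normal -0.420 -0.873 -0.249
outer loop
vertex 0.724 -2.701 -4.501
vertex 1.385 -3.203 -3.857
vertex -0.155 -2.764 -2.793
endloop
endfacet
facet normal 0.776 0.341 -0.530
outer loop
vertex 1.385 -3.203 -3.857
vertex 1.095 -2.216 -3.647
vertex 1.755 -2.717 -3.003
endloop
endfacet
facet normal 0.073 -0.880 0.469
outer loop
vertex 1.385 -3.203 -3.857
vertex 1.755 -2.717 -3.003
vertex -0.155 -2.764 -2.793
endloop
endfacet
facet normal 0.776 0.341 -0.530
outer loop
vertex 1.755 -2.717 -3.003
vertex 1.095 -2.216 -3.647
vertex 1.465 -1.73 -2.793
endloop
endfacet
facet normal 0.112 -0.175 0.978
outer loop
vertex 1.755 -2.717 -3.003
vertex 1.465 -1.73 -2.793
vertex -0.155 -2.764 -2.793
endloop
endfacet
facet normal -0.890 -0.445 -0.095
outer loop
vertex -1.875 -2.532 -2.365
vertex -1.494 -3.278 -2.438
vertex -1.718 -2.992 -1.679
endloop
endfacet
facet normal -0.941 0.139 0.309
outer loop
vertex -1.875 -2.532 -2.365
vertex -1.718 -2.992 -1.679
vertex -1.591 -2.161 -1.666
endloop
endfacet
facet normal -0.715 0.694 -0.078
outer loop
vertex -1.875 -2.532 -2.365
vertex -1.591 -2.161 -1.666
vertex -1.287 -1.932 -2.417
endloop
endfacet
facet normal -0.525 0.452 -0.721
outer loop
vertex -1.875 -2.532 -2.365
vertex -1.287 -1.932 -2.417
vertex -1.227 -2.623 -2.894
endloop
endfacet
facet normal -0.633 -0.252 -0.732
outer loop
vertex -1.875 -2.532 -2.365
vertex -1.227 -2.623 -2.894
vertex -1.494 -3.278 -2.438
endloop
endfacet
facet normal -0.499 0.063 0.864
outer loop
vertex -1.591 -2.161 -1.666
vertex -1.718 -2.992 -1.679
vertex -1.033 -2.677 -1.306
endloop
endfacet
facet normal -0.417 -0.884 0.210
outer loop
vertex -1.718 -2.992 -1.679
vertex -1.494 -3.278 -2.438
vertex -0.973 -3.368 -1.783
endloop
endfacet
facet normal 0.001 -0.572 -0.821
outer loop
vertex -1.494 -3.278 -2.438
vertex -1.227 -2.623 -2.894
vertex -0.669 -3.139 -2.534
endloop
endfacet
facet normal 0.175 0.570 -0.803
outer loop
vertex -1.227 -2.623 -2.894
vertex -1.287 -1.932 -2.417
vertex -0.542 -2.308 -2.521
endloop
endfacet
facet normal -0.134 0.962 0.239
outer loop
vertex -1.287 -1.932 -2.417
vertex -1.591 -2.161 -1.666
vertex -0.766 -2.022 -1.762
endloop
endfacet
facet normal 0.525 -0.452 0.721
outer loop
vertex -0.385 -2.768 -1.835
vertex -1.033 -2.677 -1.306
vertex -0.973 -3.368 -1.783
endloop
endfacet
facet normal 0.715 -0.694 0.078
outer loop
vertex -0.385 -2.768 -1.835
vertex -0.973 -3.368 -1.783
vertex -0.669 -3.139 -2.534
endloop
endfacet
facet normal 0.941 -0.139 -0.309
outer loop
vertex -0.385 -2.768 -1.835
vertex -0.669 -3.139 -2.534
vertex -0.542 -2.308 -2.521
endloop
endfacet
facet normal 0.890 0.445 0.095
outer loop
vertex -0.385 -2.768 -1.835
vertex -0.542 -2.308 -2.521
vertex -0.766 -2.022 -1.762
endloop
endfacet
facet normal 0.633 0.252 0.732
outer loop
vertex -0.385 -2.768 -1.835
vertex -0.766 -2.022 -1.762
vertex -1.033 -2.677 -1.306
endloop
endfacet
facet normal -0.175 -0.570 0.803
outer loop
vertex -0.973 -3.368 -1.783
vertex -1.033 -2.677 -1.306
vertex -1.718 -2.992 -1.679
endloop
endfacet
facet normal 0.134 -0.962 -0.239
outer loop
vertex -0.669 -3.139 -2.534
vertex -0.973 -3.368 -1.783
vertex -1.494 -3.278 -2.438
endloop
endfacet
facet normal 0.499 -0.063 -0.864
outer loop
vertex -0.542 -2.308 -2.521
vertex -0.669 -3.139 -2.534
vertex -1.227 -2.623 -2.894
endloop
endfacet
facet normal 0.417 0.884 -0.210
outer loop
vertex -0.766 -2.022 -1.762
vertex -0.542 -2.308 -2.521
vertex -1.287 -1.932 -2.417
endloop
endfacet
facet normal -0.001 0.572 0.821
outer loop
vertex -1.033 -2.677 -1.306
vertex -0.766 -2.022 -1.762
vertex -1.591 -2.161 -1.666
endloop
endfacet

endsolid


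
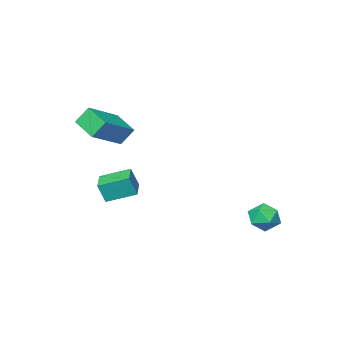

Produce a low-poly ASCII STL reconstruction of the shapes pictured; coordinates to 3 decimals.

solid 
facet normal -0.879 -0.149 -0.453
outer loop
vertex 0.291 -3.768 3.328
vertex 0.323 -2.657 2.902
vertex 0.696 -4.046 2.634
endloop
endfacet
facet normal -0.027 -0.933 0.358
outer loop
vertex 2.137 -3.803 3.378
vertex 0.291 -3.768 3.328
vertex 0.696 -4.046 2.634
endloop
endfacet
facet normal -0.879 -0.149 -0.453
outer loop
vertex 0.696 -4.046 2.634
vertex 0.323 -2.657 2.902
vertex 0.728 -2.935 2.208
endloop
endfacet
facet normal 0.477 -0.327 -0.816
outer loop
vertex 0.728 -2.935 2.208
vertex 2.137 -3.803 3.378
vertex 0.696 -4.046 2.634
endloop
endfacet
facet normal -0.477 0.327 0.816
outer loop
vertex 0.291 -3.768 3.328
vertex 1.764 -2.414 3.646
vertex 0.323 -2.657 2.902
endloop
endfacet
facet normal -0.027 -0.933 0.358
outer loop
vertex 1.732 -3.525 4.072
vertex 0.291 -3.768 3.328
vertex 2.137 -3.803 3.378
endloop
endfacet
facet normal -0.477 0.327 0.816
outer loop
vertex 1.732 -3.525 4.072
vertex 1.764 -2.414 3.646
vertex 0.291 -3.768 3.328
endloop
endfacet
facet normal 0.027 0.933 -0.358
outer loop
vertex 0.323 -2.657 2.902
vertex 1.764 -2.414 3.646
vertex 0.728 -2.935 2.208
endloop
endfacet
facet normal 0.477 -0.327 -0.816
outer loop
vertex 2.169 -2.692 2.952
vertex 2.137 -3.803 3.378
vertex 0.728 -2.935 2.208
endloop
endfacet
facet normal 0.027 0.933 -0.358
outer loop
vertex 0.728 -2.935 2.208
vertex 1.764 -2.414 3.646
vertex 2.169 -2.692 2.952
endloop
endfacet
facet normal 0.879 0.149 0.453
outer loop
vertex 2.169 -2.692 2.952
vertex 1.732 -3.525 4.072
vertex 2.137 -3.803 3.378
endloop
endfacet
facet normal 0.879 0.149 0.453
outer loop
vertex 1.764 -2.414 3.646
vertex 1.732 -3.525 4.072
vertex 2.169 -2.692 2.952
endloop
endfacet
facet normal -0.229 0.965 0.130
outer loop
vertex -3.202 1.515 -1.325
vertex -3.061 1.457 -0.648
vertex -2.559 1.636 -1.092
endloop
endfacet
facet normal 0.030 0.851 -0.524
outer loop
vertex -3.202 1.515 -1.325
vertex -2.559 1.636 -1.092
vertex -2.654 1.278 -1.679
endloop
endfacet
facet normal -0.387 0.367 -0.846
outer loop
vertex -3.202 1.515 -1.325
vertex -2.654 1.278 -1.679
vertex -3.214 0.876 -1.597
endloop
endfacet
facet normal -0.903 0.183 -0.389
outer loop
vertex -3.202 1.515 -1.325
vertex -3.214 0.876 -1.597
vertex -3.466 0.987 -0.96
endloop
endfacet
facet normal -0.806 0.552 0.215
outer loop
vertex -3.202 1.515 -1.325
vertex -3.466 0.987 -0.96
vertex -3.061 1.457 -0.648
endloop
endfacet
facet normal 0.682 0.570 -0.458
outer loop
vertex -2.654 1.278 -1.679
vertex -2.559 1.636 -1.092
vertex -2.174 1.073 -1.22
endloop
endfacet
facet normal 0.263 0.755 0.601
outer loop
vertex -2.559 1.636 -1.092
vertex -3.061 1.457 -0.648
vertex -2.426 1.184 -0.583
endloop
endfacet
facet normal -0.669 0.086 0.738
outer loop
vertex -3.061 1.457 -0.648
vertex -3.466 0.987 -0.96
vertex -2.986 0.782 -0.501
endloop
endfacet
facet normal -0.826 -0.511 -0.238
outer loop
vertex -3.466 0.987 -0.96
vertex -3.214 0.876 -1.597
vertex -3.081 0.424 -1.088
endloop
endfacet
facet normal 0.009 -0.212 -0.977
outer loop
vertex -3.214 0.876 -1.597
vertex -2.654 1.278 -1.679
vertex -2.579 0.603 -1.532
endloop
endfacet
facet normal 0.903 -0.183 0.389
outer loop
vertex -2.438 0.545 -0.855
vertex -2.174 1.073 -1.22
vertex -2.426 1.184 -0.583
endloop
endfacet
facet normal 0.387 -0.367 0.846
outer loop
vertex -2.438 0.545 -0.855
vertex -2.426 1.184 -0.583
vertex -2.986 0.782 -0.501
endloop
endfacet
facet normal -0.030 -0.851 0.524
outer loop
vertex -2.438 0.545 -0.855
vertex -2.986 0.782 -0.501
vertex -3.081 0.424 -1.088
endloop
endfacet
facet normal 0.229 -0.965 -0.130
outer loop
vertex -2.438 0.545 -0.855
vertex -3.081 0.424 -1.088
vertex -2.579 0.603 -1.532
endloop
endfacet
facet normal 0.806 -0.552 -0.215
outer loop
vertex -2.438 0.545 -0.855
vertex -2.579 0.603 -1.532
vertex -2.174 1.073 -1.22
endloop
endfacet
facet normal 0.826 0.511 0.238
outer loop
vertex -2.426 1.184 -0.583
vertex -2.174 1.073 -1.22
vertex -2.559 1.636 -1.092
endloop
endfacet
facet normal -0.009 0.212 0.977
outer loop
vertex -2.986 0.782 -0.501
vertex -2.426 1.184 -0.583
vertex -3.061 1.457 -0.648
endloop
endfacet
facet normal -0.682 -0.570 0.458
outer loop
vertex -3.081 0.424 -1.088
vertex -2.986 0.782 -0.501
vertex -3.466 0.987 -0.96
endloop
endfacet
facet normal -0.263 -0.755 -0.601
outer loop
vertex -2.579 0.603 -1.532
vertex -3.081 0.424 -1.088
vertex -3.214 0.876 -1.597
endloop
endfacet
facet normal 0.669 -0.086 -0.738
outer loop
vertex -2.174 1.073 -1.22
vertex -2.579 0.603 -1.532
vertex -2.654 1.278 -1.679
endloop
endfacet
facet normal -0.629 -0.774 0.077
outer loop
vertex 0.64 -4.473 0.071
vertex -0.254 -3.705 0.487
vertex 0.368 -4.335 -0.766
endloop
endfacet
facet normal 0.715 -0.614 -0.334
outer loop
vertex 1.034 -3.515 -0.847
vertex 0.64 -4.473 0.071
vertex 0.368 -4.335 -0.766
endloop
endfacet
facet normal -0.628 -0.774 0.077
outer loop
vertex 0.368 -4.335 -0.766
vertex -0.254 -3.705 0.487
vertex -0.526 -3.568 -0.349
endloop
endfacet
facet normal -0.305 0.155 -0.940
outer loop
vertex -0.526 -3.568 -0.349
vertex 1.034 -3.515 -0.847
vertex 0.368 -4.335 -0.766
endloop
endfacet
facet normal 0.305 -0.155 0.940
outer loop
vertex 0.64 -4.473 0.071
vertex 0.412 -2.885 0.406
vertex -0.254 -3.705 0.487
endloop
endfacet
facet normal 0.716 -0.614 -0.333
outer loop
vertex 1.306 -3.652 -0.011
vertex 0.64 -4.473 0.071
vertex 1.034 -3.515 -0.847
endloop
endfacet
facet normal 0.306 -0.154 0.939
outer loop
vertex 1.306 -3.652 -0.011
vertex 0.412 -2.885 0.406
vertex 0.64 -4.473 0.071
endloop
endfacet
facet normal -0.715 0.614 0.333
outer loop
vertex -0.254 -3.705 0.487
vertex 0.412 -2.885 0.406
vertex -0.526 -3.568 -0.349
endloop
endfacet
facet normal -0.305 0.154 -0.940
outer loop
vertex 0.14 -2.747 -0.431
vertex 1.034 -3.515 -0.847
vertex -0.526 -3.568 -0.349
endloop
endfacet
facet normal -0.716 0.614 0.334
outer loop
vertex -0.526 -3.568 -0.349
vertex 0.412 -2.885 0.406
vertex 0.14 -2.747 -0.431
endloop
endfacet
facet normal 0.629 0.774 -0.078
outer loop
vertex 0.14 -2.747 -0.431
vertex 1.306 -3.652 -0.011
vertex 1.034 -3.515 -0.847
endloop
endfacet
facet normal 0.628 0.774 -0.077
outer loop
vertex 0.412 -2.885 0.406
vertex 1.306 -3.652 -0.011
vertex 0.14 -2.747 -0.431
endloop
endfacet

endsolid


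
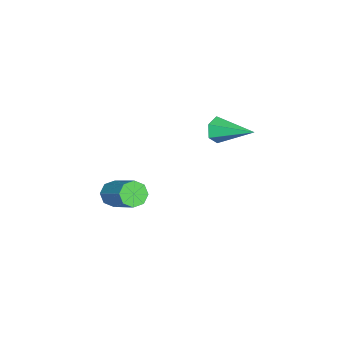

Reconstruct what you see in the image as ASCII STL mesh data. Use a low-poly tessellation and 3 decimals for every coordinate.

solid 
facet normal -0.516 -0.629 -0.581
outer loop
vertex -2.306 -4.337 -2.509
vertex -2.716 -4.454 -2.018
vertex -2.693 -4.024 -2.504
endloop
endfacet
facet normal 0.359 0.457 -0.814
outer loop
vertex -2.306 -4.337 -2.509
vertex -2.693 -4.024 -2.504
vertex -1.315 -3.129 -1.393
endloop
endfacet
facet normal 0.361 0.455 -0.814
outer loop
vertex -1.315 -3.129 -1.393
vertex -2.693 -4.024 -2.504
vertex -1.701 -2.816 -1.389
endloop
endfacet
facet normal 0.517 0.630 0.580
outer loop
vertex -1.315 -3.129 -1.393
vertex -1.701 -2.816 -1.389
vertex -1.724 -3.246 -0.902
endloop
endfacet
facet normal -0.516 -0.629 -0.581
outer loop
vertex -2.693 -4.024 -2.504
vertex -2.716 -4.454 -2.018
vertex -3.093 -3.963 -2.215
endloop
endfacet
facet normal -0.294 0.767 -0.570
outer loop
vertex -2.693 -4.024 -2.504
vertex -3.093 -3.963 -2.215
vertex -1.701 -2.816 -1.389
endloop
endfacet
facet normal -0.295 0.768 -0.569
outer loop
vertex -1.701 -2.816 -1.389
vertex -3.093 -3.963 -2.215
vertex -2.101 -2.755 -1.099
endloop
endfacet
facet normal 0.517 0.630 0.580
outer loop
vertex -1.701 -2.816 -1.389
vertex -2.101 -2.755 -1.099
vertex -1.724 -3.246 -0.902
endloop
endfacet
facet normal -0.517 -0.630 -0.580
outer loop
vertex -3.093 -3.963 -2.215
vertex -2.716 -4.454 -2.018
vertex -3.272 -4.189 -1.81
endloop
endfacet
facet normal -0.777 0.630 0.008
outer loop
vertex -3.093 -3.963 -2.215
vertex -3.272 -4.189 -1.81
vertex -2.101 -2.755 -1.099
endloop
endfacet
facet normal -0.776 0.630 0.007
outer loop
vertex -2.101 -2.755 -1.099
vertex -3.272 -4.189 -1.81
vertex -2.281 -2.981 -0.694
endloop
endfacet
facet normal 0.516 0.629 0.581
outer loop
vertex -2.101 -2.755 -1.099
vertex -2.281 -2.981 -0.694
vertex -1.724 -3.246 -0.902
endloop
endfacet
facet normal -0.517 -0.629 -0.581
outer loop
vertex -3.272 -4.189 -1.81
vertex -2.716 -4.454 -2.018
vertex -3.125 -4.571 -1.527
endloop
endfacet
facet normal -0.804 0.122 0.582
outer loop
vertex -3.272 -4.189 -1.81
vertex -3.125 -4.571 -1.527
vertex -2.281 -2.981 -0.694
endloop
endfacet
facet normal -0.804 0.122 0.582
outer loop
vertex -2.281 -2.981 -0.694
vertex -3.125 -4.571 -1.527
vertex -2.134 -3.363 -0.411
endloop
endfacet
facet normal 0.516 0.629 0.581
outer loop
vertex -2.281 -2.981 -0.694
vertex -2.134 -3.363 -0.411
vertex -1.724 -3.246 -0.902
endloop
endfacet
facet normal -0.517 -0.630 -0.580
outer loop
vertex -3.125 -4.571 -1.527
vertex -2.716 -4.454 -2.018
vertex -2.739 -4.884 -1.531
endloop
endfacet
facet normal -0.361 -0.456 0.814
outer loop
vertex -3.125 -4.571 -1.527
vertex -2.739 -4.884 -1.531
vertex -2.134 -3.363 -0.411
endloop
endfacet
facet normal -0.359 -0.457 0.814
outer loop
vertex -2.134 -3.363 -0.411
vertex -2.739 -4.884 -1.531
vertex -1.747 -3.676 -0.416
endloop
endfacet
facet normal 0.516 0.629 0.581
outer loop
vertex -2.134 -3.363 -0.411
vertex -1.747 -3.676 -0.416
vertex -1.724 -3.246 -0.902
endloop
endfacet
facet normal -0.517 -0.630 -0.580
outer loop
vertex -2.739 -4.884 -1.531
vertex -2.716 -4.454 -2.018
vertex -2.339 -4.945 -1.821
endloop
endfacet
facet normal 0.295 -0.768 0.569
outer loop
vertex -2.739 -4.884 -1.531
vertex -2.339 -4.945 -1.821
vertex -1.747 -3.676 -0.416
endloop
endfacet
facet normal 0.294 -0.768 0.569
outer loop
vertex -1.747 -3.676 -0.416
vertex -2.339 -4.945 -1.821
vertex -1.347 -3.737 -0.705
endloop
endfacet
facet normal 0.516 0.629 0.581
outer loop
vertex -1.747 -3.676 -0.416
vertex -1.347 -3.737 -0.705
vertex -1.724 -3.246 -0.902
endloop
endfacet
facet normal -0.516 -0.629 -0.581
outer loop
vertex -2.339 -4.945 -1.821
vertex -2.716 -4.454 -2.018
vertex -2.159 -4.719 -2.226
endloop
endfacet
facet normal 0.776 -0.631 -0.007
outer loop
vertex -2.339 -4.945 -1.821
vertex -2.159 -4.719 -2.226
vertex -1.347 -3.737 -0.705
endloop
endfacet
facet normal 0.777 -0.630 -0.008
outer loop
vertex -1.347 -3.737 -0.705
vertex -2.159 -4.719 -2.226
vertex -1.168 -3.511 -1.11
endloop
endfacet
facet normal 0.517 0.630 0.580
outer loop
vertex -1.347 -3.737 -0.705
vertex -1.168 -3.511 -1.11
vertex -1.724 -3.246 -0.902
endloop
endfacet
facet normal -0.516 -0.629 -0.581
outer loop
vertex -2.159 -4.719 -2.226
vertex -2.716 -4.454 -2.018
vertex -2.306 -4.337 -2.509
endloop
endfacet
facet normal 0.804 -0.122 -0.582
outer loop
vertex -2.159 -4.719 -2.226
vertex -2.306 -4.337 -2.509
vertex -1.168 -3.511 -1.11
endloop
endfacet
facet normal 0.804 -0.122 -0.582
outer loop
vertex -1.168 -3.511 -1.11
vertex -2.306 -4.337 -2.509
vertex -1.315 -3.129 -1.393
endloop
endfacet
facet normal 0.517 0.629 0.581
outer loop
vertex -1.168 -3.511 -1.11
vertex -1.315 -3.129 -1.393
vertex -1.724 -3.246 -0.902
endloop
endfacet
facet normal -0.240 -0.916 -0.321
outer loop
vertex -1.84 0.198 3.073
vertex -2.144 0.085 3.624
vertex -2.461 0.341 3.13
endloop
endfacet
facet normal 0.062 0.591 -0.805
outer loop
vertex -1.84 0.198 3.073
vertex -2.461 0.341 3.13
vertex -1.716 1.715 4.196
endloop
endfacet
facet normal -0.241 -0.916 -0.320
outer loop
vertex -2.461 0.341 3.13
vertex -2.144 0.085 3.624
vertex -2.765 0.228 3.682
endloop
endfacet
facet normal -0.736 0.616 -0.279
outer loop
vertex -2.461 0.341 3.13
vertex -2.765 0.228 3.682
vertex -1.716 1.715 4.196
endloop
endfacet
facet normal -0.241 -0.916 -0.321
outer loop
vertex -2.765 0.228 3.682
vertex -2.144 0.085 3.624
vertex -2.449 -0.028 4.175
endloop
endfacet
facet normal -0.726 0.298 0.620
outer loop
vertex -2.765 0.228 3.682
vertex -2.449 -0.028 4.175
vertex -1.716 1.715 4.196
endloop
endfacet
facet normal -0.240 -0.916 -0.321
outer loop
vertex -2.449 -0.028 4.175
vertex -2.144 0.085 3.624
vertex -1.828 -0.171 4.118
endloop
endfacet
facet normal 0.081 -0.046 0.996
outer loop
vertex -2.449 -0.028 4.175
vertex -1.828 -0.171 4.118
vertex -1.716 1.715 4.196
endloop
endfacet
facet normal -0.241 -0.916 -0.321
outer loop
vertex -1.828 -0.171 4.118
vertex -2.144 0.085 3.624
vertex -1.523 -0.058 3.566
endloop
endfacet
facet normal 0.879 -0.072 0.471
outer loop
vertex -1.828 -0.171 4.118
vertex -1.523 -0.058 3.566
vertex -1.716 1.715 4.196
endloop
endfacet
facet normal -0.241 -0.916 -0.321
outer loop
vertex -1.523 -0.058 3.566
vertex -2.144 0.085 3.624
vertex -1.84 0.198 3.073
endloop
endfacet
facet normal 0.868 0.247 -0.430
outer loop
vertex -1.523 -0.058 3.566
vertex -1.84 0.198 3.073
vertex -1.716 1.715 4.196
endloop
endfacet

endsolid


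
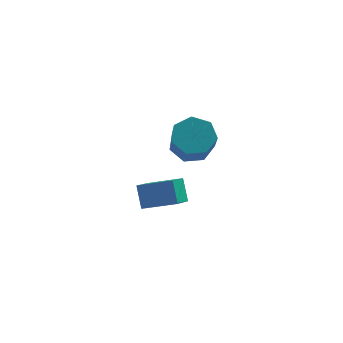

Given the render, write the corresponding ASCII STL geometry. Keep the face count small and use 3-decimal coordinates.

solid 
facet normal -0.031 0.636 -0.771
outer loop
vertex 3.148 -2.993 1.58
vertex 2.118 -2.906 1.693
vertex 2.868 -2.336 2.133
endloop
endfacet
facet normal 0.950 0.258 0.175
outer loop
vertex 3.148 -2.993 1.58
vertex 2.868 -2.336 2.133
vertex 3.212 -4.341 3.215
endloop
endfacet
facet normal 0.951 0.257 0.174
outer loop
vertex 3.212 -4.341 3.215
vertex 2.868 -2.336 2.133
vertex 2.933 -3.684 3.768
endloop
endfacet
facet normal 0.030 -0.636 0.771
outer loop
vertex 3.212 -4.341 3.215
vertex 2.933 -3.684 3.768
vertex 2.182 -4.254 3.327
endloop
endfacet
facet normal -0.031 0.636 -0.771
outer loop
vertex 2.868 -2.336 2.133
vertex 2.118 -2.906 1.693
vertex 2.023 -2.109 2.354
endloop
endfacet
facet normal 0.350 0.730 0.588
outer loop
vertex 2.868 -2.336 2.133
vertex 2.023 -2.109 2.354
vertex 2.933 -3.684 3.768
endloop
endfacet
facet normal 0.350 0.730 0.588
outer loop
vertex 2.933 -3.684 3.768
vertex 2.023 -2.109 2.354
vertex 2.088 -3.457 3.989
endloop
endfacet
facet normal 0.031 -0.637 0.771
outer loop
vertex 2.933 -3.684 3.768
vertex 2.088 -3.457 3.989
vertex 2.182 -4.254 3.327
endloop
endfacet
facet normal -0.031 0.636 -0.771
outer loop
vertex 2.023 -2.109 2.354
vertex 2.118 -2.906 1.693
vertex 1.25 -2.482 2.077
endloop
endfacet
facet normal -0.514 0.652 0.558
outer loop
vertex 2.023 -2.109 2.354
vertex 1.25 -2.482 2.077
vertex 2.088 -3.457 3.989
endloop
endfacet
facet normal -0.514 0.652 0.558
outer loop
vertex 2.088 -3.457 3.989
vertex 1.25 -2.482 2.077
vertex 1.314 -3.83 3.712
endloop
endfacet
facet normal 0.031 -0.636 0.771
outer loop
vertex 2.088 -3.457 3.989
vertex 1.314 -3.83 3.712
vertex 2.182 -4.254 3.327
endloop
endfacet
facet normal -0.030 0.637 -0.771
outer loop
vertex 1.25 -2.482 2.077
vertex 2.118 -2.906 1.693
vertex 1.13 -3.174 1.51
endloop
endfacet
facet normal -0.991 0.084 0.108
outer loop
vertex 1.25 -2.482 2.077
vertex 1.13 -3.174 1.51
vertex 1.314 -3.83 3.712
endloop
endfacet
facet normal -0.991 0.084 0.108
outer loop
vertex 1.314 -3.83 3.712
vertex 1.13 -3.174 1.51
vertex 1.194 -4.522 3.145
endloop
endfacet
facet normal 0.031 -0.637 0.771
outer loop
vertex 1.314 -3.83 3.712
vertex 1.194 -4.522 3.145
vertex 2.182 -4.254 3.327
endloop
endfacet
facet normal -0.030 0.636 -0.771
outer loop
vertex 1.13 -3.174 1.51
vertex 2.118 -2.906 1.693
vertex 1.754 -3.665 1.081
endloop
endfacet
facet normal -0.722 -0.548 -0.423
outer loop
vertex 1.13 -3.174 1.51
vertex 1.754 -3.665 1.081
vertex 1.194 -4.522 3.145
endloop
endfacet
facet normal -0.722 -0.548 -0.423
outer loop
vertex 1.194 -4.522 3.145
vertex 1.754 -3.665 1.081
vertex 1.818 -5.013 2.716
endloop
endfacet
facet normal 0.030 -0.636 0.771
outer loop
vertex 1.194 -4.522 3.145
vertex 1.818 -5.013 2.716
vertex 2.182 -4.254 3.327
endloop
endfacet
facet normal -0.031 0.636 -0.771
outer loop
vertex 1.754 -3.665 1.081
vertex 2.118 -2.906 1.693
vertex 2.652 -3.584 1.112
endloop
endfacet
facet normal 0.091 -0.767 -0.636
outer loop
vertex 1.754 -3.665 1.081
vertex 2.652 -3.584 1.112
vertex 1.818 -5.013 2.716
endloop
endfacet
facet normal 0.091 -0.767 -0.636
outer loop
vertex 1.818 -5.013 2.716
vertex 2.652 -3.584 1.112
vertex 2.717 -4.932 2.747
endloop
endfacet
facet normal 0.031 -0.636 0.771
outer loop
vertex 1.818 -5.013 2.716
vertex 2.717 -4.932 2.747
vertex 2.182 -4.254 3.327
endloop
endfacet
facet normal -0.031 0.636 -0.771
outer loop
vertex 2.652 -3.584 1.112
vertex 2.118 -2.906 1.693
vertex 3.148 -2.993 1.58
endloop
endfacet
facet normal 0.835 -0.408 -0.370
outer loop
vertex 2.652 -3.584 1.112
vertex 3.148 -2.993 1.58
vertex 2.717 -4.932 2.747
endloop
endfacet
facet normal 0.835 -0.408 -0.369
outer loop
vertex 2.717 -4.932 2.747
vertex 3.148 -2.993 1.58
vertex 3.212 -4.341 3.215
endloop
endfacet
facet normal 0.030 -0.636 0.771
outer loop
vertex 2.717 -4.932 2.747
vertex 3.212 -4.341 3.215
vertex 2.182 -4.254 3.327
endloop
endfacet
facet normal -0.923 0.178 -0.341
outer loop
vertex -0.162 -3.057 -2.777
vertex -0.377 -2.265 -1.782
vertex 0.334 -1.957 -3.545
endloop
endfacet
facet normal 0.166 -0.614 -0.772
outer loop
vertex 1.977 -2.275 -2.938
vertex -0.162 -3.057 -2.777
vertex 0.334 -1.957 -3.545
endloop
endfacet
facet normal -0.923 0.178 -0.341
outer loop
vertex 0.334 -1.957 -3.545
vertex -0.377 -2.265 -1.782
vertex 0.119 -1.165 -2.55
endloop
endfacet
facet normal 0.347 0.769 -0.537
outer loop
vertex 0.119 -1.165 -2.55
vertex 1.977 -2.275 -2.938
vertex 0.334 -1.957 -3.545
endloop
endfacet
facet normal -0.347 -0.769 0.537
outer loop
vertex -0.162 -3.057 -2.777
vertex 1.266 -2.583 -1.175
vertex -0.377 -2.265 -1.782
endloop
endfacet
facet normal 0.166 -0.614 -0.772
outer loop
vertex 1.481 -3.375 -2.17
vertex -0.162 -3.057 -2.777
vertex 1.977 -2.275 -2.938
endloop
endfacet
facet normal -0.347 -0.769 0.537
outer loop
vertex 1.481 -3.375 -2.17
vertex 1.266 -2.583 -1.175
vertex -0.162 -3.057 -2.777
endloop
endfacet
facet normal -0.166 0.614 0.772
outer loop
vertex -0.377 -2.265 -1.782
vertex 1.266 -2.583 -1.175
vertex 0.119 -1.165 -2.55
endloop
endfacet
facet normal 0.347 0.769 -0.537
outer loop
vertex 1.762 -1.483 -1.943
vertex 1.977 -2.275 -2.938
vertex 0.119 -1.165 -2.55
endloop
endfacet
facet normal -0.166 0.614 0.772
outer loop
vertex 0.119 -1.165 -2.55
vertex 1.266 -2.583 -1.175
vertex 1.762 -1.483 -1.943
endloop
endfacet
facet normal 0.923 -0.178 0.341
outer loop
vertex 1.762 -1.483 -1.943
vertex 1.481 -3.375 -2.17
vertex 1.977 -2.275 -2.938
endloop
endfacet
facet normal 0.923 -0.178 0.341
outer loop
vertex 1.266 -2.583 -1.175
vertex 1.481 -3.375 -2.17
vertex 1.762 -1.483 -1.943
endloop
endfacet

endsolid


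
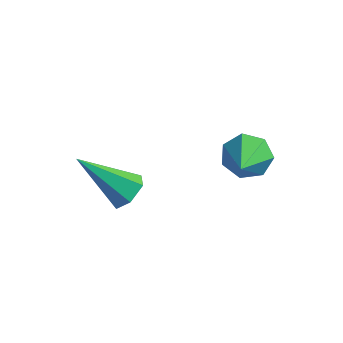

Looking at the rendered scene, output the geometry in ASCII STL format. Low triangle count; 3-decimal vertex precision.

solid 
facet normal -0.270 0.792 -0.548
outer loop
vertex 1.258 1.733 -3.51
vertex 0.636 1.877 -2.995
vertex 1.405 2.162 -2.962
endloop
endfacet
facet normal 0.973 -0.212 -0.095
outer loop
vertex 1.258 1.733 -3.51
vertex 1.405 2.162 -2.962
vertex 1.124 0.443 -2.005
endloop
endfacet
facet normal -0.270 0.793 -0.547
outer loop
vertex 1.405 2.162 -2.962
vertex 0.636 1.877 -2.995
vertex 0.973 2.376 -2.438
endloop
endfacet
facet normal 0.794 0.191 0.577
outer loop
vertex 1.405 2.162 -2.962
vertex 0.973 2.376 -2.438
vertex 1.124 0.443 -2.005
endloop
endfacet
facet normal -0.269 0.793 -0.547
outer loop
vertex 0.973 2.376 -2.438
vertex 0.636 1.877 -2.995
vertex 0.287 2.215 -2.334
endloop
endfacet
facet normal 0.094 0.225 0.970
outer loop
vertex 0.973 2.376 -2.438
vertex 0.287 2.215 -2.334
vertex 1.124 0.443 -2.005
endloop
endfacet
facet normal -0.270 0.792 -0.547
outer loop
vertex 0.287 2.215 -2.334
vertex 0.636 1.877 -2.995
vertex -0.135 1.799 -2.728
endloop
endfacet
facet normal -0.600 -0.137 0.788
outer loop
vertex 0.287 2.215 -2.334
vertex -0.135 1.799 -2.728
vertex 1.124 0.443 -2.005
endloop
endfacet
facet normal -0.270 0.792 -0.547
outer loop
vertex -0.135 1.799 -2.728
vertex 0.636 1.877 -2.995
vertex 0.023 1.442 -3.323
endloop
endfacet
facet normal -0.766 -0.621 0.169
outer loop
vertex -0.135 1.799 -2.728
vertex 0.023 1.442 -3.323
vertex 1.124 0.443 -2.005
endloop
endfacet
facet normal -0.270 0.793 -0.547
outer loop
vertex 0.023 1.442 -3.323
vertex 0.636 1.877 -2.995
vertex 0.643 1.413 -3.671
endloop
endfacet
facet normal -0.277 -0.863 -0.422
outer loop
vertex 0.023 1.442 -3.323
vertex 0.643 1.413 -3.671
vertex 1.124 0.443 -2.005
endloop
endfacet
facet normal -0.269 0.793 -0.547
outer loop
vertex 0.643 1.413 -3.671
vertex 0.636 1.877 -2.995
vertex 1.258 1.733 -3.51
endloop
endfacet
facet normal 0.495 -0.681 -0.539
outer loop
vertex 0.643 1.413 -3.671
vertex 1.258 1.733 -3.51
vertex 1.124 0.443 -2.005
endloop
endfacet
facet normal 0.726 0.212 -0.655
outer loop
vertex -1.742 -1.053 -3.732
vertex -2.102 -0.509 -3.955
vertex -1.654 -0.436 -3.435
endloop
endfacet
facet normal 0.451 -0.438 0.777
outer loop
vertex -1.742 -1.053 -3.732
vertex -1.654 -0.436 -3.435
vertex -3.618 -0.951 -2.585
endloop
endfacet
facet normal 0.726 0.212 -0.655
outer loop
vertex -1.654 -0.436 -3.435
vertex -2.102 -0.509 -3.955
vertex -2.014 0.108 -3.658
endloop
endfacet
facet normal 0.232 0.496 0.837
outer loop
vertex -1.654 -0.436 -3.435
vertex -2.014 0.108 -3.658
vertex -3.618 -0.951 -2.585
endloop
endfacet
facet normal 0.725 0.212 -0.655
outer loop
vertex -2.014 0.108 -3.658
vertex -2.102 -0.509 -3.955
vertex -2.463 0.036 -4.178
endloop
endfacet
facet normal -0.418 0.876 0.240
outer loop
vertex -2.014 0.108 -3.658
vertex -2.463 0.036 -4.178
vertex -3.618 -0.951 -2.585
endloop
endfacet
facet normal 0.724 0.211 -0.656
outer loop
vertex -2.463 0.036 -4.178
vertex -2.102 -0.509 -3.955
vertex -2.551 -0.581 -4.474
endloop
endfacet
facet normal -0.850 0.321 -0.417
outer loop
vertex -2.463 0.036 -4.178
vertex -2.551 -0.581 -4.474
vertex -3.618 -0.951 -2.585
endloop
endfacet
facet normal 0.724 0.212 -0.656
outer loop
vertex -2.551 -0.581 -4.474
vertex -2.102 -0.509 -3.955
vertex -2.19 -1.125 -4.251
endloop
endfacet
facet normal -0.630 -0.613 -0.476
outer loop
vertex -2.551 -0.581 -4.474
vertex -2.19 -1.125 -4.251
vertex -3.618 -0.951 -2.585
endloop
endfacet
facet normal 0.725 0.211 -0.655
outer loop
vertex -2.19 -1.125 -4.251
vertex -2.102 -0.509 -3.955
vertex -1.742 -1.053 -3.732
endloop
endfacet
facet normal 0.020 -0.993 0.121
outer loop
vertex -2.19 -1.125 -4.251
vertex -1.742 -1.053 -3.732
vertex -3.618 -0.951 -2.585
endloop
endfacet

endsolid


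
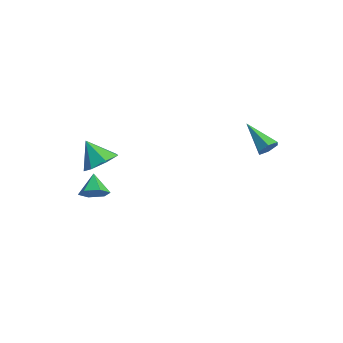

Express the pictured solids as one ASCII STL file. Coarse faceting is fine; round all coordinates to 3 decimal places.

solid 
facet normal 0.858 0.161 -0.488
outer loop
vertex 2.656 3.132 1.575
vertex 2.318 3.352 1.053
vertex 2.507 3.773 1.525
endloop
endfacet
facet normal 0.207 0.124 0.970
outer loop
vertex 2.656 3.132 1.575
vertex 2.507 3.773 1.525
vertex 0.602 3.028 2.027
endloop
endfacet
facet normal 0.858 0.161 -0.487
outer loop
vertex 2.507 3.773 1.525
vertex 2.318 3.352 1.053
vertex 2.169 3.993 1.002
endloop
endfacet
facet normal -0.203 0.849 0.488
outer loop
vertex 2.507 3.773 1.525
vertex 2.169 3.993 1.002
vertex 0.602 3.028 2.027
endloop
endfacet
facet normal 0.858 0.161 -0.487
outer loop
vertex 2.169 3.993 1.002
vertex 2.318 3.352 1.053
vertex 1.98 3.572 0.53
endloop
endfacet
facet normal -0.646 0.680 -0.348
outer loop
vertex 2.169 3.993 1.002
vertex 1.98 3.572 0.53
vertex 0.602 3.028 2.027
endloop
endfacet
facet normal 0.858 0.162 -0.487
outer loop
vertex 1.98 3.572 0.53
vertex 2.318 3.352 1.053
vertex 2.129 2.931 0.58
endloop
endfacet
facet normal -0.679 -0.213 -0.702
outer loop
vertex 1.98 3.572 0.53
vertex 2.129 2.931 0.58
vertex 0.602 3.028 2.027
endloop
endfacet
facet normal 0.858 0.162 -0.487
outer loop
vertex 2.129 2.931 0.58
vertex 2.318 3.352 1.053
vertex 2.467 2.711 1.103
endloop
endfacet
facet normal -0.269 -0.938 -0.221
outer loop
vertex 2.129 2.931 0.58
vertex 2.467 2.711 1.103
vertex 0.602 3.028 2.027
endloop
endfacet
facet normal 0.858 0.161 -0.488
outer loop
vertex 2.467 2.711 1.103
vertex 2.318 3.352 1.053
vertex 2.656 3.132 1.575
endloop
endfacet
facet normal 0.174 -0.768 0.616
outer loop
vertex 2.467 2.711 1.103
vertex 2.656 3.132 1.575
vertex 0.602 3.028 2.027
endloop
endfacet
facet normal 0.593 0.259 -0.762
outer loop
vertex -2.434 -4.492 -0.945
vertex -3.041 -3.616 -1.119
vertex -2.175 -3.72 -0.481
endloop
endfacet
facet normal 0.350 -0.566 0.746
outer loop
vertex -2.434 -4.492 -0.945
vertex -2.175 -3.72 -0.481
vertex -4.019 -4.044 0.139
endloop
endfacet
facet normal 0.593 0.259 -0.762
outer loop
vertex -2.175 -3.72 -0.481
vertex -3.041 -3.616 -1.119
vertex -2.569 -2.869 -0.498
endloop
endfacet
facet normal 0.291 0.153 0.944
outer loop
vertex -2.175 -3.72 -0.481
vertex -2.569 -2.869 -0.498
vertex -4.019 -4.044 0.139
endloop
endfacet
facet normal 0.593 0.259 -0.762
outer loop
vertex -2.569 -2.869 -0.498
vertex -3.041 -3.616 -1.119
vertex -3.317 -2.581 -0.982
endloop
endfacet
facet normal -0.215 0.657 0.723
outer loop
vertex -2.569 -2.869 -0.498
vertex -3.317 -2.581 -0.982
vertex -4.019 -4.044 0.139
endloop
endfacet
facet normal 0.593 0.259 -0.762
outer loop
vertex -3.317 -2.581 -0.982
vertex -3.041 -3.616 -1.119
vertex -3.858 -3.072 -1.57
endloop
endfacet
facet normal -0.785 0.567 0.249
outer loop
vertex -3.317 -2.581 -0.982
vertex -3.858 -3.072 -1.57
vertex -4.019 -4.044 0.139
endloop
endfacet
facet normal 0.593 0.259 -0.762
outer loop
vertex -3.858 -3.072 -1.57
vertex -3.041 -3.616 -1.119
vertex -3.783 -3.973 -1.818
endloop
endfacet
facet normal -0.991 -0.049 -0.121
outer loop
vertex -3.858 -3.072 -1.57
vertex -3.783 -3.973 -1.818
vertex -4.019 -4.044 0.139
endloop
endfacet
facet normal 0.593 0.260 -0.762
outer loop
vertex -3.783 -3.973 -1.818
vertex -3.041 -3.616 -1.119
vertex -3.149 -4.605 -1.54
endloop
endfacet
facet normal -0.678 -0.727 -0.108
outer loop
vertex -3.783 -3.973 -1.818
vertex -3.149 -4.605 -1.54
vertex -4.019 -4.044 0.139
endloop
endfacet
facet normal 0.593 0.260 -0.762
outer loop
vertex -3.149 -4.605 -1.54
vertex -3.041 -3.616 -1.119
vertex -2.434 -4.492 -0.945
endloop
endfacet
facet normal -0.080 -0.957 0.278
outer loop
vertex -3.149 -4.605 -1.54
vertex -2.434 -4.492 -0.945
vertex -4.019 -4.044 0.139
endloop
endfacet
facet normal 0.732 -0.336 -0.593
outer loop
vertex -2.573 -3.95 -2.901
vertex -3.142 -4.039 -3.553
vertex -2.714 -3.289 -3.45
endloop
endfacet
facet normal 0.225 0.651 0.725
outer loop
vertex -2.573 -3.95 -2.901
vertex -2.714 -3.289 -3.45
vertex -4.138 -3.581 -2.747
endloop
endfacet
facet normal 0.732 -0.336 -0.592
outer loop
vertex -2.714 -3.289 -3.45
vertex -3.142 -4.039 -3.553
vertex -3.283 -3.379 -4.102
endloop
endfacet
facet normal -0.187 0.982 0.028
outer loop
vertex -2.714 -3.289 -3.45
vertex -3.283 -3.379 -4.102
vertex -4.138 -3.581 -2.747
endloop
endfacet
facet normal 0.731 -0.337 -0.593
outer loop
vertex -3.283 -3.379 -4.102
vertex -3.142 -4.039 -3.553
vertex -3.712 -4.129 -4.205
endloop
endfacet
facet normal -0.766 0.495 -0.410
outer loop
vertex -3.283 -3.379 -4.102
vertex -3.712 -4.129 -4.205
vertex -4.138 -3.581 -2.747
endloop
endfacet
facet normal 0.731 -0.337 -0.593
outer loop
vertex -3.712 -4.129 -4.205
vertex -3.142 -4.039 -3.553
vertex -3.571 -4.789 -3.656
endloop
endfacet
facet normal -0.934 -0.325 -0.151
outer loop
vertex -3.712 -4.129 -4.205
vertex -3.571 -4.789 -3.656
vertex -4.138 -3.581 -2.747
endloop
endfacet
facet normal 0.732 -0.337 -0.592
outer loop
vertex -3.571 -4.789 -3.656
vertex -3.142 -4.039 -3.553
vertex -3.002 -4.7 -3.004
endloop
endfacet
facet normal -0.522 -0.656 0.545
outer loop
vertex -3.571 -4.789 -3.656
vertex -3.002 -4.7 -3.004
vertex -4.138 -3.581 -2.747
endloop
endfacet
facet normal 0.732 -0.337 -0.592
outer loop
vertex -3.002 -4.7 -3.004
vertex -3.142 -4.039 -3.553
vertex -2.573 -3.95 -2.901
endloop
endfacet
facet normal 0.057 -0.168 0.984
outer loop
vertex -3.002 -4.7 -3.004
vertex -2.573 -3.95 -2.901
vertex -4.138 -3.581 -2.747
endloop
endfacet

endsolid
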